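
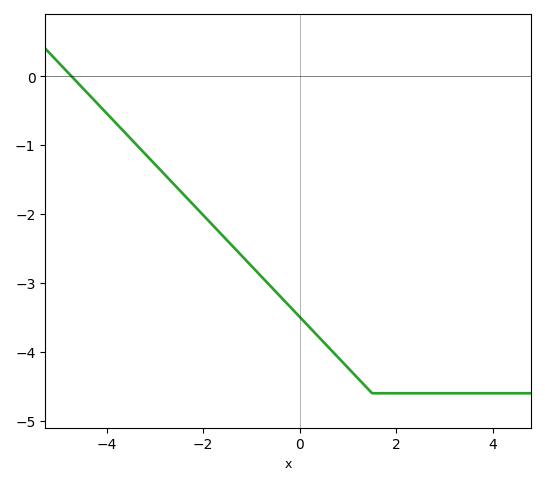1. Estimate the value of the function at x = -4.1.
-0.466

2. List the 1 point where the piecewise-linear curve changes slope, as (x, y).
(1.5, -4.6)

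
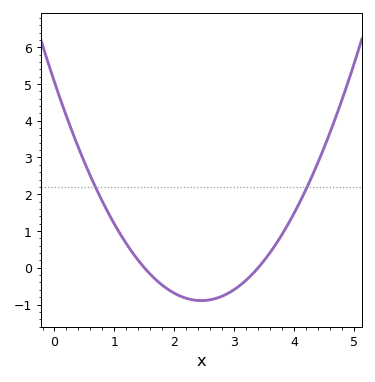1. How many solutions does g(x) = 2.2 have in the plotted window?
2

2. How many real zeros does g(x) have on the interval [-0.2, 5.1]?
2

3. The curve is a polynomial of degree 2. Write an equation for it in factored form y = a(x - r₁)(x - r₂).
y = 0.99(x - 1.5)(x - 3.4)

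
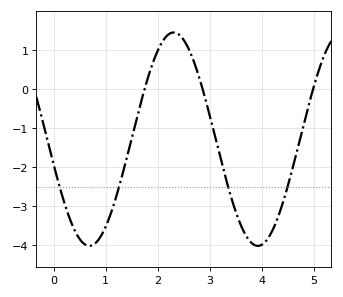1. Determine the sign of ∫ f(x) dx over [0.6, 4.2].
negative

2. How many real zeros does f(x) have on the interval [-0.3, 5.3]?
3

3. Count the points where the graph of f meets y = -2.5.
4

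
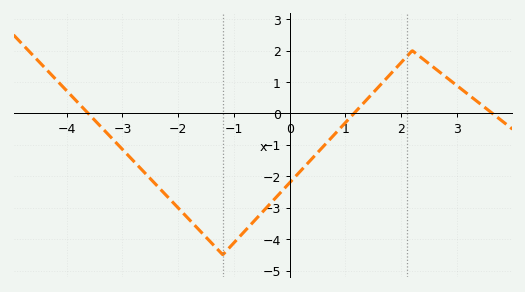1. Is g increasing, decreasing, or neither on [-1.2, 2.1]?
increasing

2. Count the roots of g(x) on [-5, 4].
3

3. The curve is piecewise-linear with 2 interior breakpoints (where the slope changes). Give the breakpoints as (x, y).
(-1.2, -4.5); (2.2, 2)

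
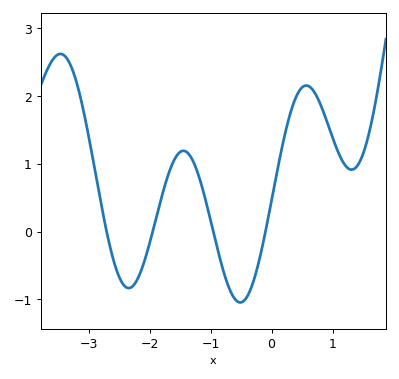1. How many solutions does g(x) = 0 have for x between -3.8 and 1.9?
4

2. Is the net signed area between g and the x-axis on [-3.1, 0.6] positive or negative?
positive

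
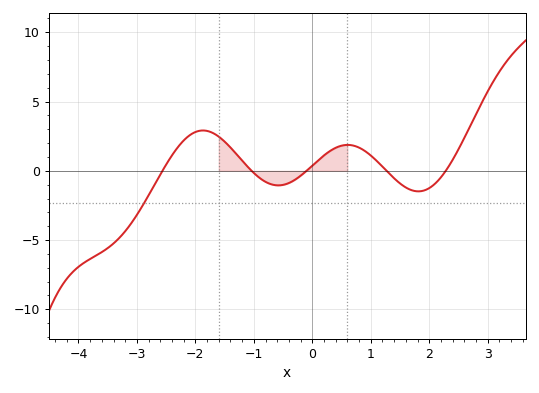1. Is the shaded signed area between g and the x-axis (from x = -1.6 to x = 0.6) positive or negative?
positive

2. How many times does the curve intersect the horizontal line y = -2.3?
1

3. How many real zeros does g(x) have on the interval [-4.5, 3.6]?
5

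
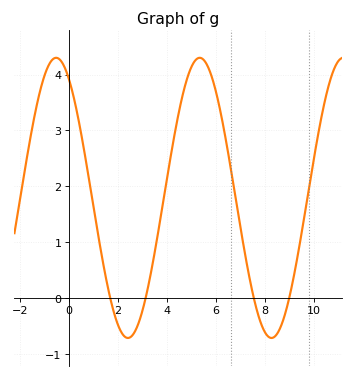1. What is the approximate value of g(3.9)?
1.86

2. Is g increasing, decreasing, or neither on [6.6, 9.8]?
neither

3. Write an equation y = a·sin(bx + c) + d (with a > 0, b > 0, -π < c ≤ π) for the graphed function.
y = 2.51sin(1.07x + 2.14) + 1.79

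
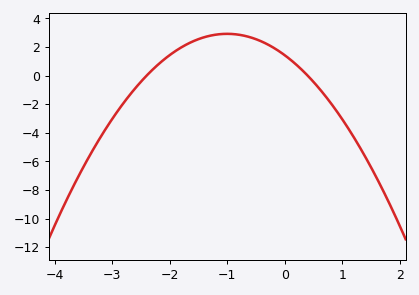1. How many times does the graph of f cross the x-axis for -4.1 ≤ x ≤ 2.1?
2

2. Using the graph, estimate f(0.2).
0.8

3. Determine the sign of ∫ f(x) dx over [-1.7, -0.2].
positive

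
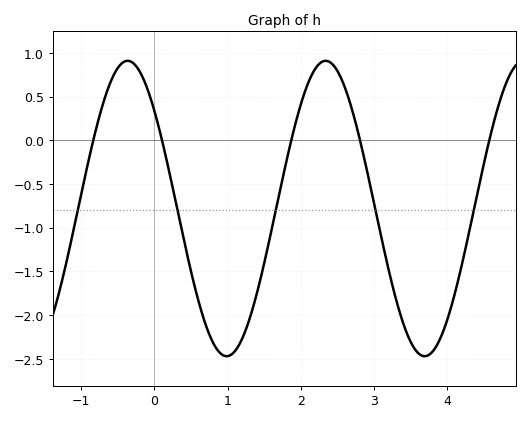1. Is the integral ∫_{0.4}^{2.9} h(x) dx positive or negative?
negative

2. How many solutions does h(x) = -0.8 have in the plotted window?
5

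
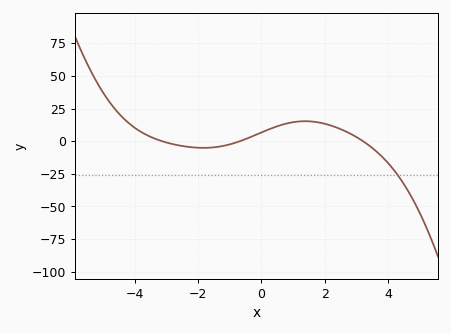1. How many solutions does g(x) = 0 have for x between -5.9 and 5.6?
3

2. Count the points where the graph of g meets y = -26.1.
1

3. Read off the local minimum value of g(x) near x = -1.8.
-5.08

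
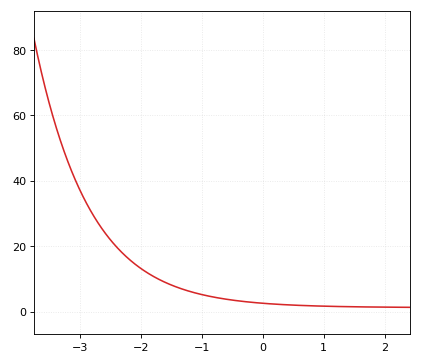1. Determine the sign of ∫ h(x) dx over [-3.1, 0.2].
positive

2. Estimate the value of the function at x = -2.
13.3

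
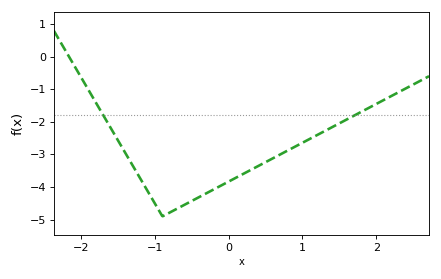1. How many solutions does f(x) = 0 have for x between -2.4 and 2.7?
1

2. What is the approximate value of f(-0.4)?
-4.3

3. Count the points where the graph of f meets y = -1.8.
2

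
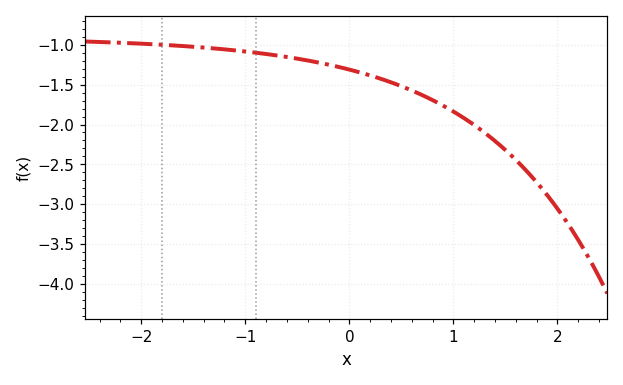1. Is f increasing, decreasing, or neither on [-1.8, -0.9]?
decreasing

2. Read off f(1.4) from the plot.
-2.2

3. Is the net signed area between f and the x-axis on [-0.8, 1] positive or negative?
negative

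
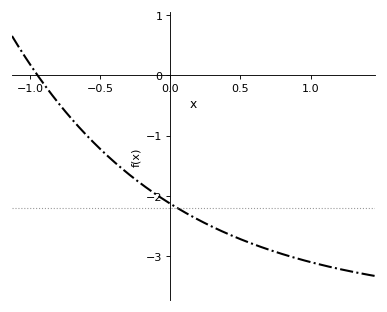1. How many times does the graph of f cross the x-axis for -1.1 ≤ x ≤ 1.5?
1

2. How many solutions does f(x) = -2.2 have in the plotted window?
1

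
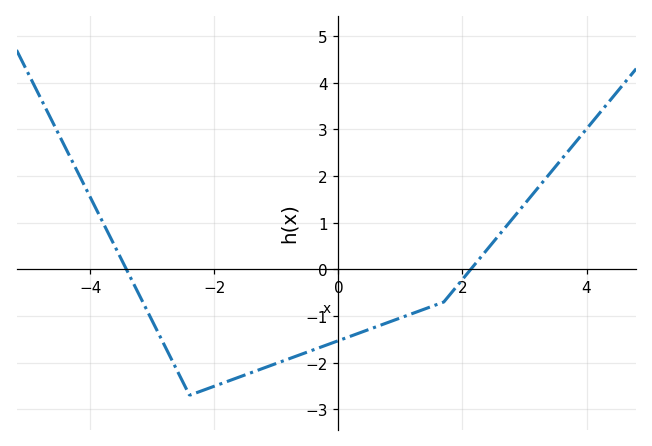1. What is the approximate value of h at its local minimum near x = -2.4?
-2.7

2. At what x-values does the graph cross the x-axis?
-3.42, 2.13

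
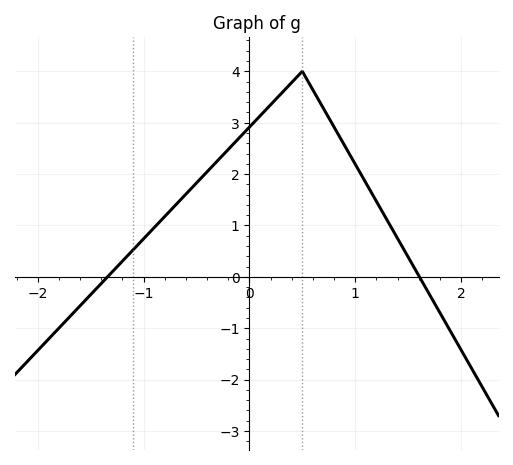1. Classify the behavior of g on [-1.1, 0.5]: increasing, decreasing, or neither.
increasing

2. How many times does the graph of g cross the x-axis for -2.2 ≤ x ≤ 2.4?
2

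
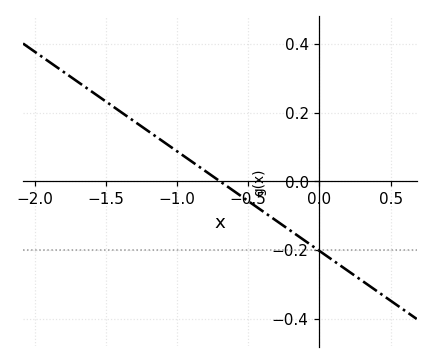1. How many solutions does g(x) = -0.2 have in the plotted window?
1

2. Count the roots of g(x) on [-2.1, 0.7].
1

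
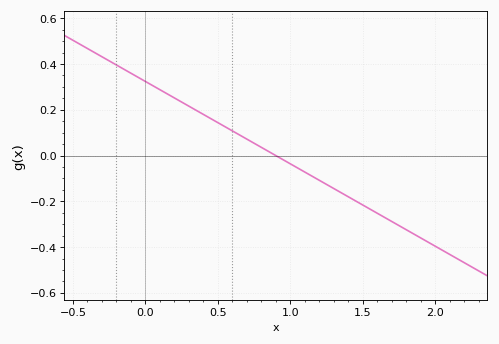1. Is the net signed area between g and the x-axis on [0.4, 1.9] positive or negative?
negative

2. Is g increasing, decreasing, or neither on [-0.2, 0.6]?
decreasing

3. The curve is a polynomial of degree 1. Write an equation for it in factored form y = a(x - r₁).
y = -0.36(x - 0.9)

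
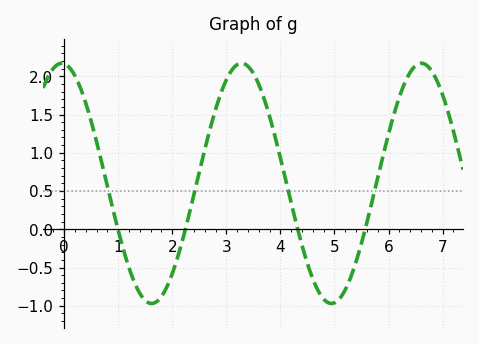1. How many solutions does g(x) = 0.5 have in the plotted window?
4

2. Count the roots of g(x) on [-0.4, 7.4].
4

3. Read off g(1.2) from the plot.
-0.5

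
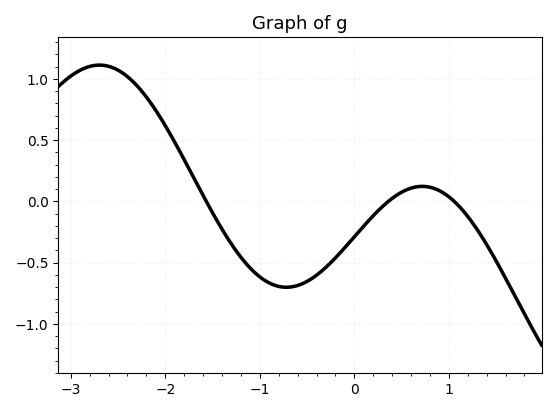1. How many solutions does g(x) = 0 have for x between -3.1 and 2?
3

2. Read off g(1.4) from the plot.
-0.35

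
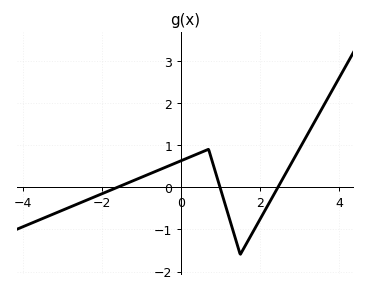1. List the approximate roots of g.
-1.6, 1, 2.4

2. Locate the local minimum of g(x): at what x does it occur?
1.6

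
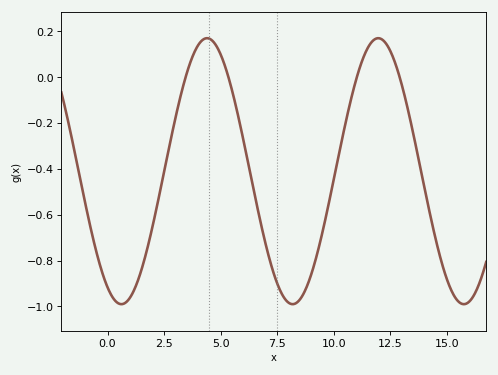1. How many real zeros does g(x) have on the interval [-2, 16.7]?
4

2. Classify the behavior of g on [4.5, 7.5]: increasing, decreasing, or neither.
decreasing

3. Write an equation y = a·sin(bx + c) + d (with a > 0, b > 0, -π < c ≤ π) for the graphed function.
y = 0.58sin(0.83x - 2.08) - 0.41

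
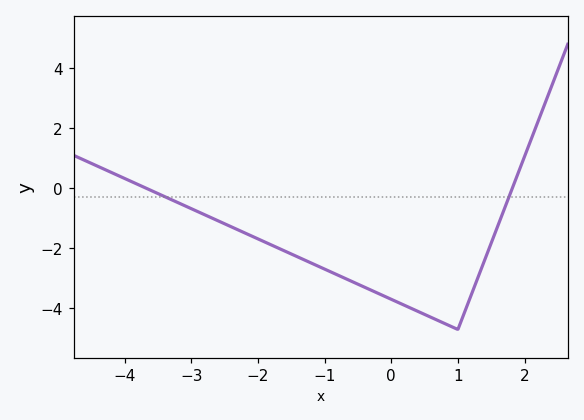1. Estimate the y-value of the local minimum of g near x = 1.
-4.7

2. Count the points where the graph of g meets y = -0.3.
2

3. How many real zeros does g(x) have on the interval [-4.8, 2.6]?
2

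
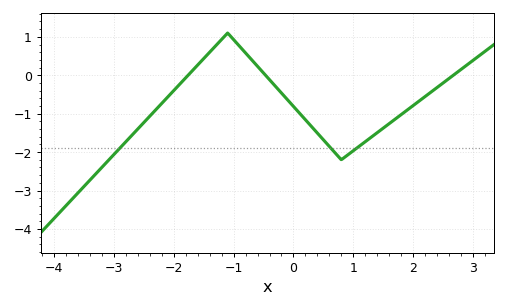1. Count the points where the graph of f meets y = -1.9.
3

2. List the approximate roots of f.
-1.8, -0.4, 2.6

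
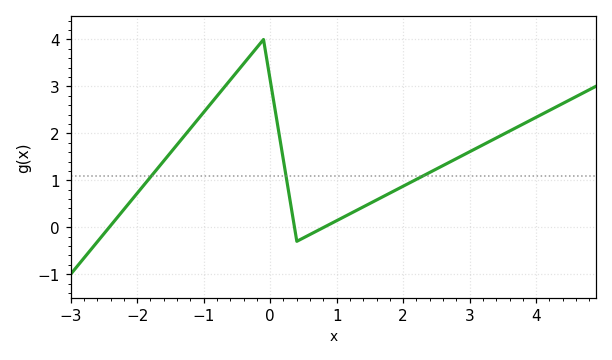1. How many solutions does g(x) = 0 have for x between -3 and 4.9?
3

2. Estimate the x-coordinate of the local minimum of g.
0.4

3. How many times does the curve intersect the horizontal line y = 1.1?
3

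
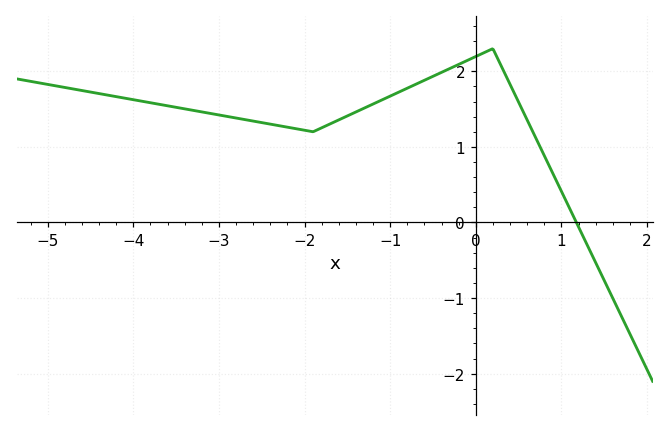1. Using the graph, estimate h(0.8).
0.9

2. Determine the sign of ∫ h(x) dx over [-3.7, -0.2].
positive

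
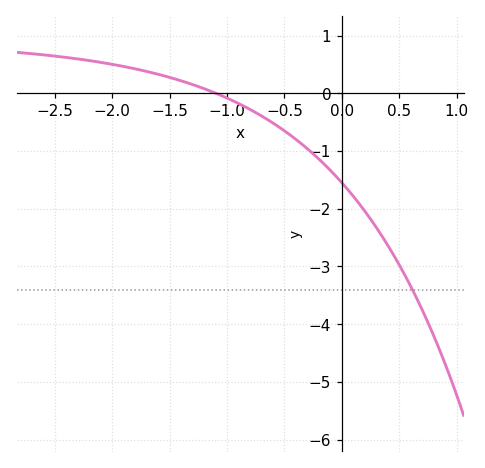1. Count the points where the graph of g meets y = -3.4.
1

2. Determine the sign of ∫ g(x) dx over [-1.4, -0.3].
negative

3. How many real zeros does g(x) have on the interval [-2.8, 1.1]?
1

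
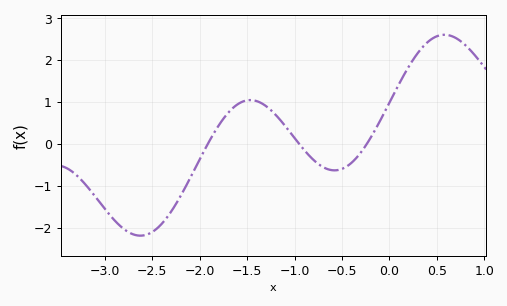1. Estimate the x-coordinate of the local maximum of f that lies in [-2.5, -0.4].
-1.47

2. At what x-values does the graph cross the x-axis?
-1.92, -0.951, -0.24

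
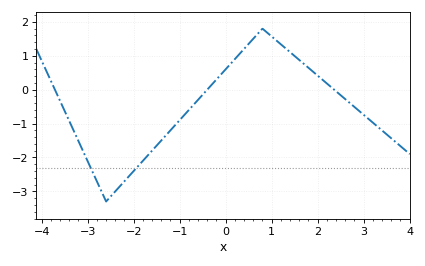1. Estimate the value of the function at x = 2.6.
-0.3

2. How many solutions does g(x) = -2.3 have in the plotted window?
2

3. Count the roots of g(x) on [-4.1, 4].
3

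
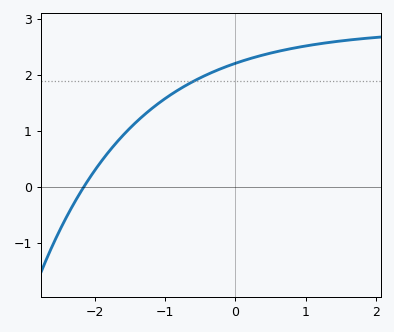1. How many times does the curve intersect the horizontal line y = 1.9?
1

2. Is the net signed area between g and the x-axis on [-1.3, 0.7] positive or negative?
positive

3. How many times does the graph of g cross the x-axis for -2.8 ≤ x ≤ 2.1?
1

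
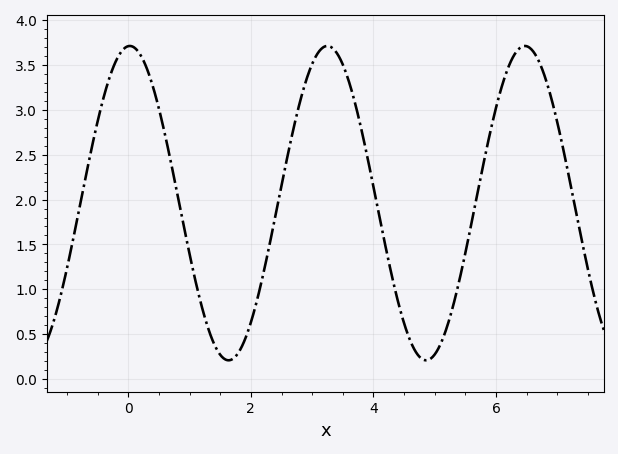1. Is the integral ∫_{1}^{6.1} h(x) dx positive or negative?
positive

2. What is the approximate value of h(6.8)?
3.35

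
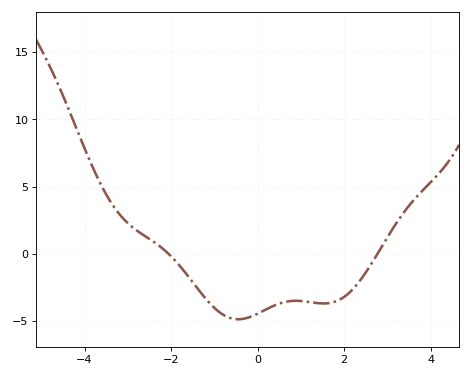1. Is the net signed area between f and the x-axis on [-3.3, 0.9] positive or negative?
negative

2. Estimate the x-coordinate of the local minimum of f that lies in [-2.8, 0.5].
-0.4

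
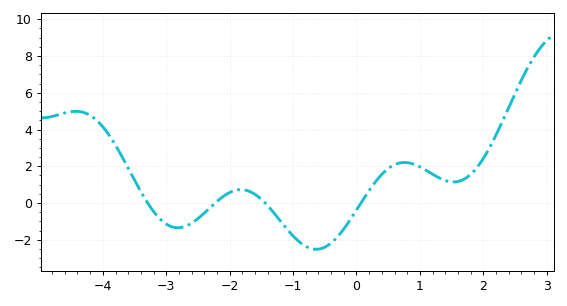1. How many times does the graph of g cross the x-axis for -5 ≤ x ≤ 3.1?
4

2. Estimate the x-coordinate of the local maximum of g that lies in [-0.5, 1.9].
0.756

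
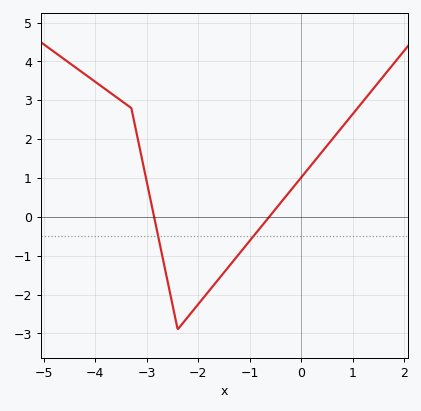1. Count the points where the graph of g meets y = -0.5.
2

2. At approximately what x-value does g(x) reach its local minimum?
-2.4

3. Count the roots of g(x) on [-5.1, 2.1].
2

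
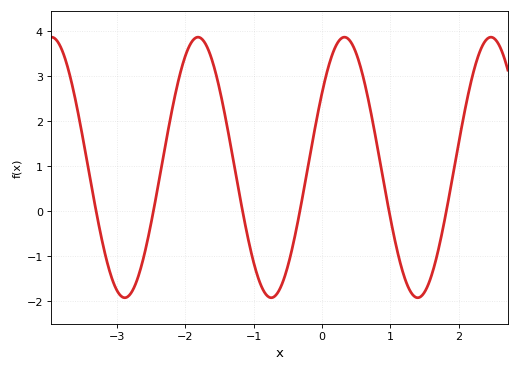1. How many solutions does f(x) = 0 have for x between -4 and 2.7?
6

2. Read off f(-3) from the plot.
-1.77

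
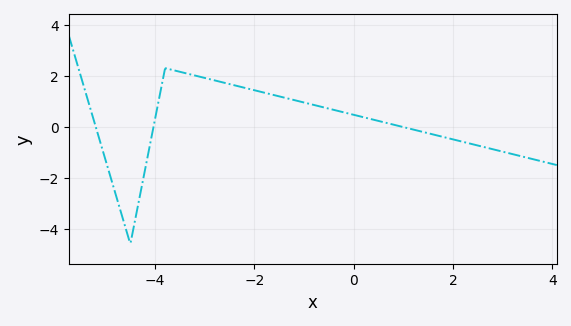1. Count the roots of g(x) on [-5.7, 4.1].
3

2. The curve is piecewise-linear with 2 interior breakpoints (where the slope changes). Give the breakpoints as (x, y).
(-4.5, -4.6); (-3.8, 2.3)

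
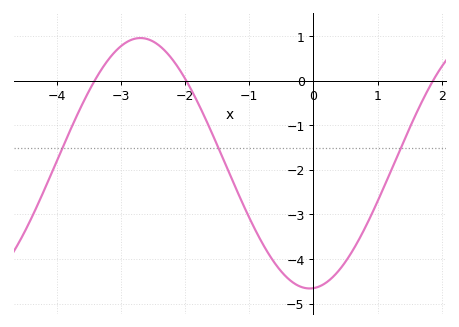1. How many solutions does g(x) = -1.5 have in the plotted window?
3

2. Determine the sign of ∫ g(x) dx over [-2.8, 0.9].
negative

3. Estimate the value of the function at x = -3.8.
-1.1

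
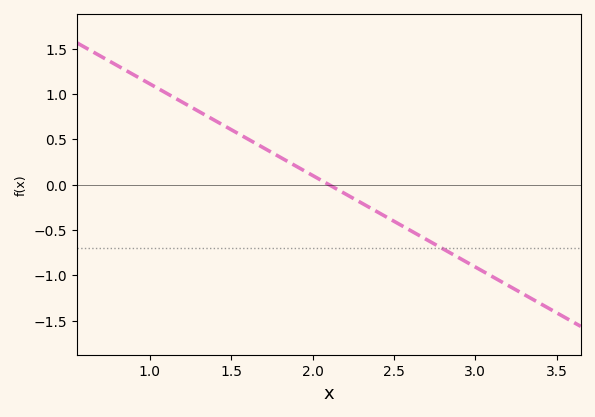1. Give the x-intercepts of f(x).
2.1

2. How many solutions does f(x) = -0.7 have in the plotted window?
1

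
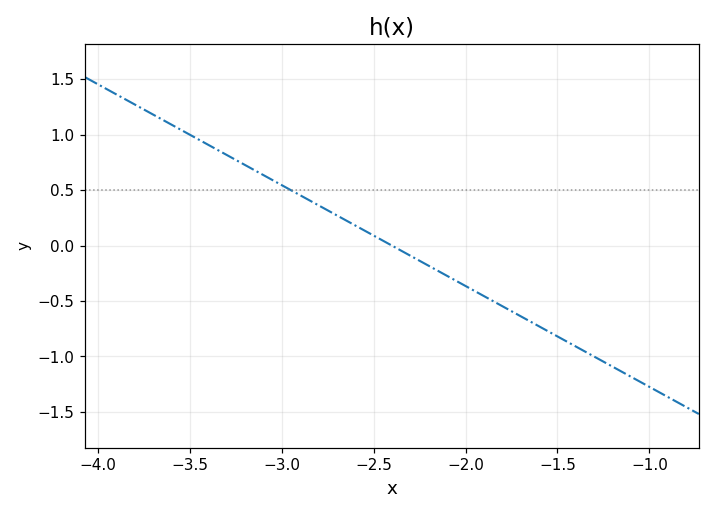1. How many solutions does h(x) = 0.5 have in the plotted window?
1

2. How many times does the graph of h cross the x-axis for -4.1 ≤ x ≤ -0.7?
1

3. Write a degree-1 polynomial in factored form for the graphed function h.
y = -0.91(x + 2.4)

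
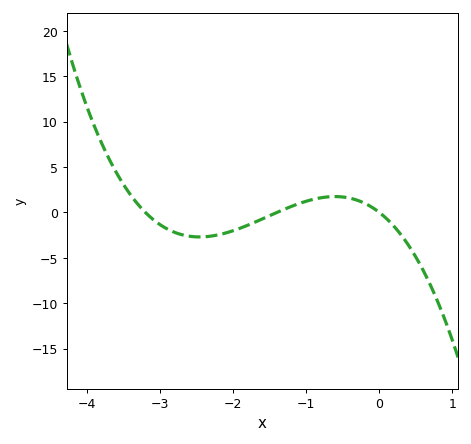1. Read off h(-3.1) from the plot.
-0.738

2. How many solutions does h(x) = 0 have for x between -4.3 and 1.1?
3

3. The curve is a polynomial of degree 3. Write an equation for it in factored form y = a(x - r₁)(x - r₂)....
y = -1.4(x + 3.2)(x + 1.4)(x - 0)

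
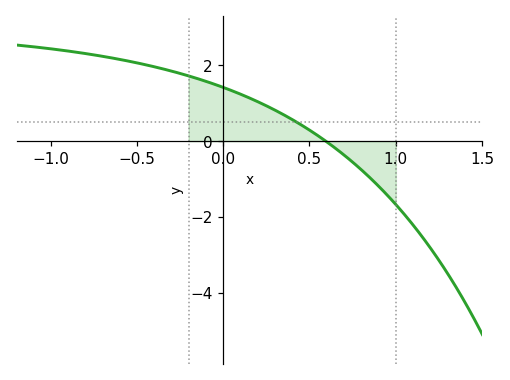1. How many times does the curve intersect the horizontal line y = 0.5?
1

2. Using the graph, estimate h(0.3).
0.819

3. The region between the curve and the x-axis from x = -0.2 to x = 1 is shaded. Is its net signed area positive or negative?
positive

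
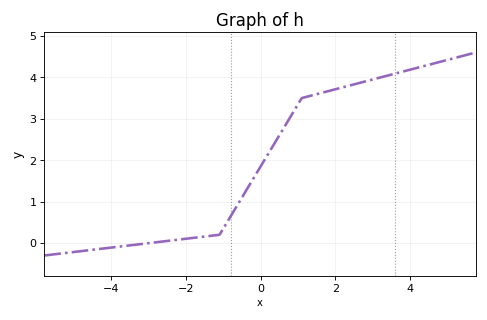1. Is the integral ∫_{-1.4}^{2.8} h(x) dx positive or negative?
positive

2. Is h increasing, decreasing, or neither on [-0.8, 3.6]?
increasing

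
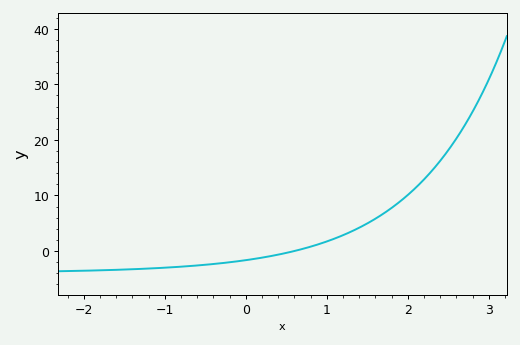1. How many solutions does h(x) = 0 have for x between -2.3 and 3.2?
1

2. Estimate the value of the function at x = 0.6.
0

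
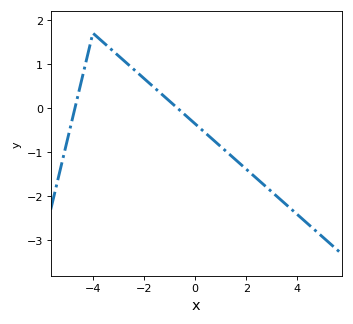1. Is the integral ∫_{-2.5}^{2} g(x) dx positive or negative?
negative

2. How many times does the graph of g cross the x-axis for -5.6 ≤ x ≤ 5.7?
2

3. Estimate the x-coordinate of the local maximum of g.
-4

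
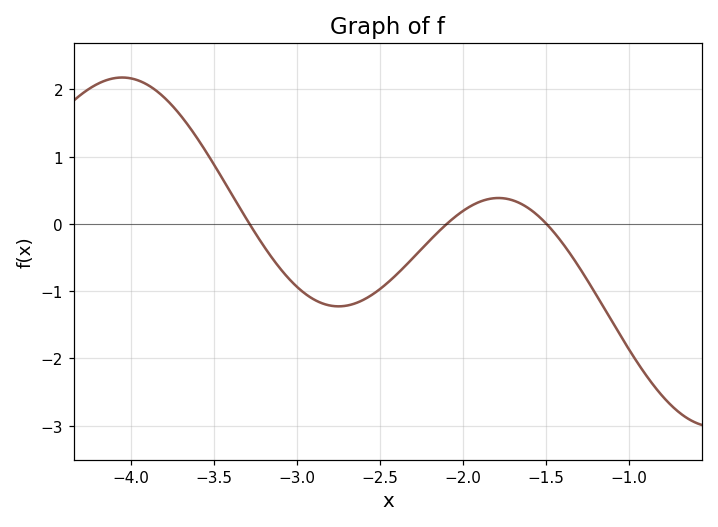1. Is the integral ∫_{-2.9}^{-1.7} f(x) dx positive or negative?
negative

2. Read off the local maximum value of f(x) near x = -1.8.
0.4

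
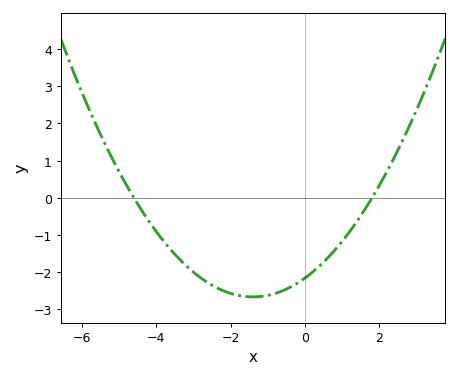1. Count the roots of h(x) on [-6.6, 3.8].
2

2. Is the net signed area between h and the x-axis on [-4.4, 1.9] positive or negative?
negative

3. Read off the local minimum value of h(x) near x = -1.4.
-2.66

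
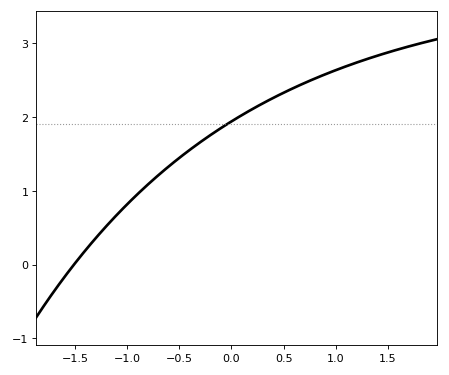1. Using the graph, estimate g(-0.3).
1.7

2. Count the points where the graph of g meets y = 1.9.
1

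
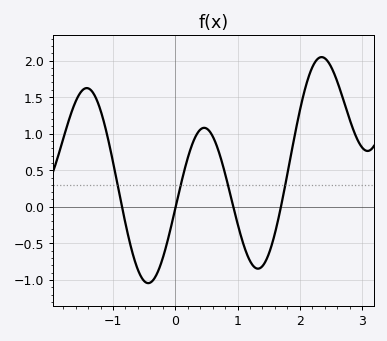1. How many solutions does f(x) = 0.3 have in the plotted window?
4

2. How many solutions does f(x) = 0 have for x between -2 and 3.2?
4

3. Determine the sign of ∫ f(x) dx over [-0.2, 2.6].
positive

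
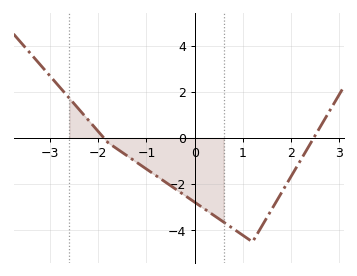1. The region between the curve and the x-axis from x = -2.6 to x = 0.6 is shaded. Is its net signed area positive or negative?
negative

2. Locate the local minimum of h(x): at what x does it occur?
1.2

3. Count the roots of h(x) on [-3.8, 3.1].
2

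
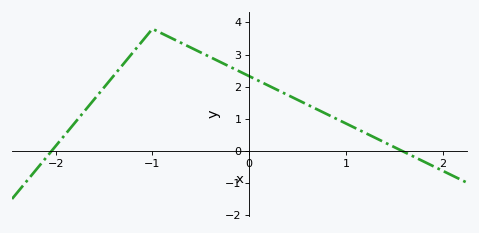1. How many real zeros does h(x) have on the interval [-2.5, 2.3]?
2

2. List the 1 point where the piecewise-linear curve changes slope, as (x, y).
(-1, 3.8)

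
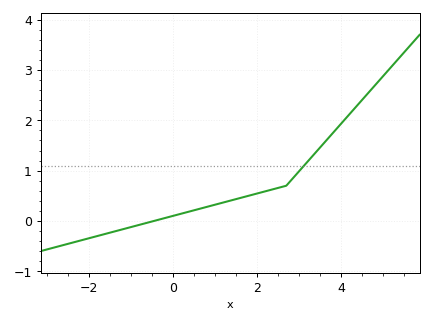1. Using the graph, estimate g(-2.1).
-0.368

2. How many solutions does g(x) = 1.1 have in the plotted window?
1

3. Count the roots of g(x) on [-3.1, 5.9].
1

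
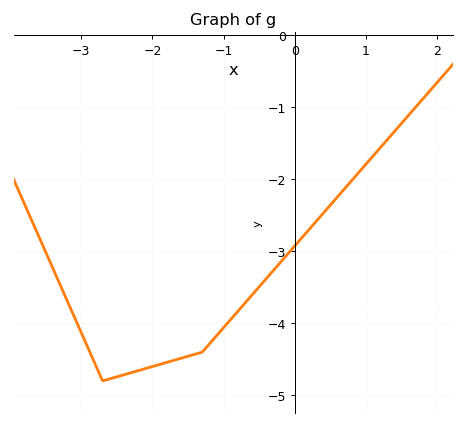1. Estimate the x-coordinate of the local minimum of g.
-2.7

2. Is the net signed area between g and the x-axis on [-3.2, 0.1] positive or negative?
negative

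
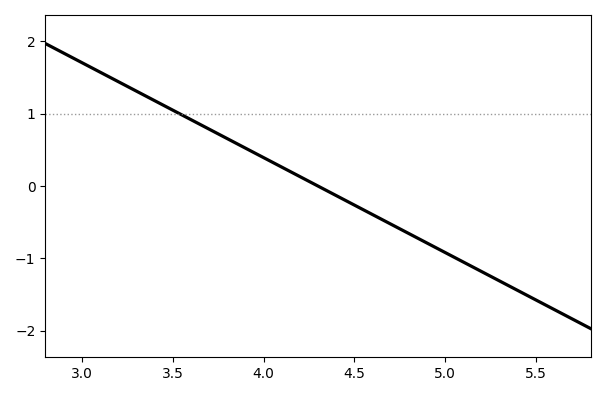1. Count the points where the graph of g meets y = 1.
1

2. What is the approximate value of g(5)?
-0.917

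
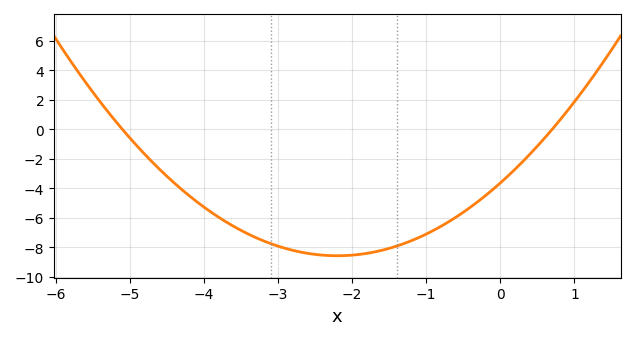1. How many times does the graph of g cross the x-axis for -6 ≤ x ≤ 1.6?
2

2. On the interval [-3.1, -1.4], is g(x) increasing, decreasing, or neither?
neither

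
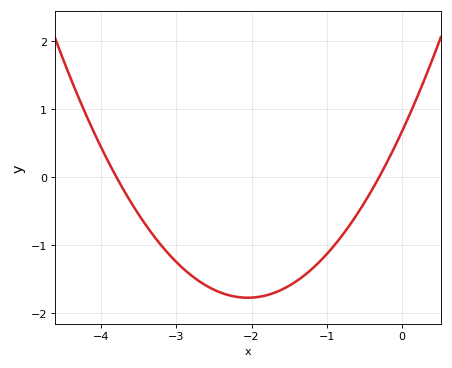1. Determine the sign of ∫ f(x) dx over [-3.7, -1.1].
negative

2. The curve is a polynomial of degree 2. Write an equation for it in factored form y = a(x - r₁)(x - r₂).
y = 0.58(x + 3.8)(x + 0.3)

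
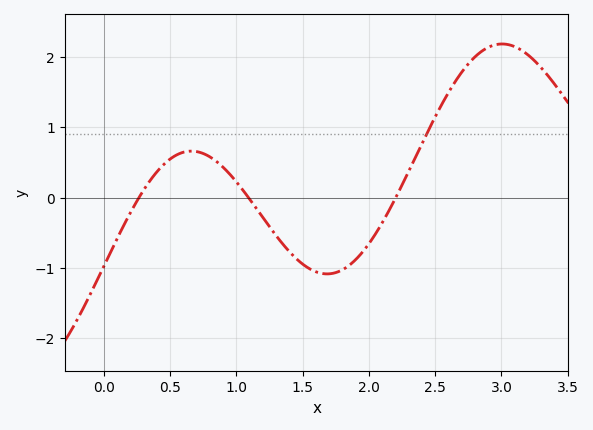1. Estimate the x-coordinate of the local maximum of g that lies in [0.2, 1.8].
0.661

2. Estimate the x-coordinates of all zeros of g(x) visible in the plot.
0.265, 1.09, 2.2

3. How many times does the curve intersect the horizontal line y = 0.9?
1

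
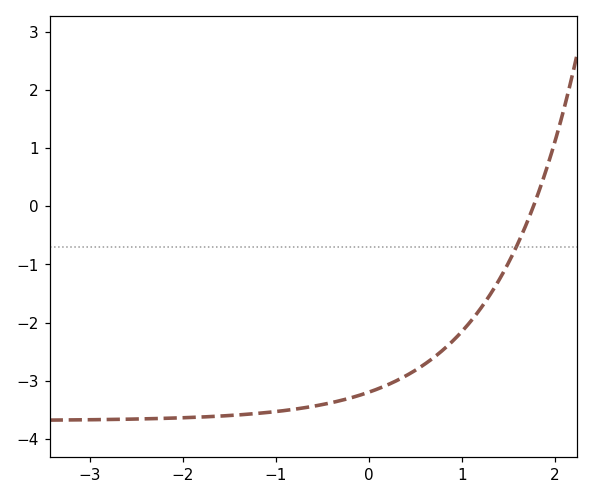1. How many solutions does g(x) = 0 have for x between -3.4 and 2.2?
1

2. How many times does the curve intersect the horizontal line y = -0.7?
1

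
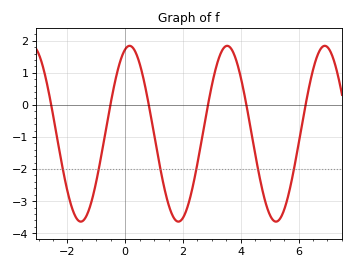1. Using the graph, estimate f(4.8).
-2.9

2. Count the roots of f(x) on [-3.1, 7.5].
6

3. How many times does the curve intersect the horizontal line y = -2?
6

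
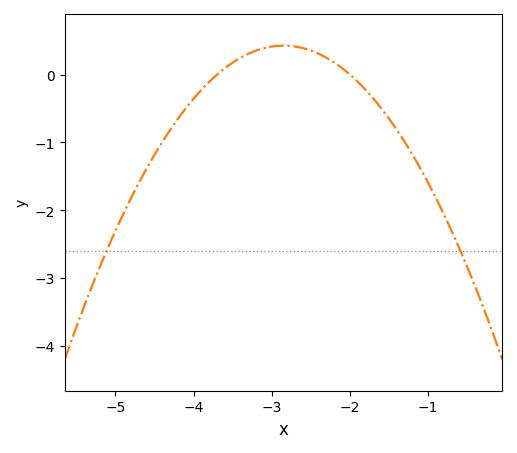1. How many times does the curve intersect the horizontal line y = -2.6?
2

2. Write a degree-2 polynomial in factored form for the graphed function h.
y = -0.59(x + 3.7)(x + 2)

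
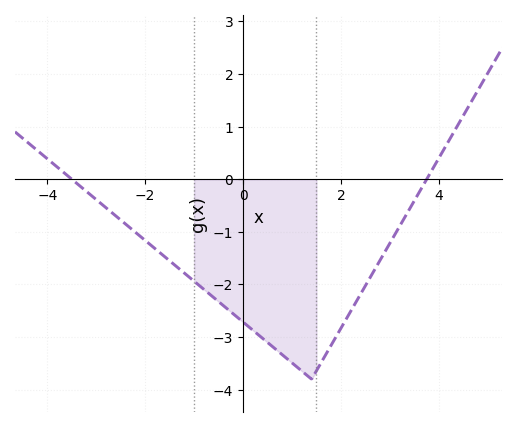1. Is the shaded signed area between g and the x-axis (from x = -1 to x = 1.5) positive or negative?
negative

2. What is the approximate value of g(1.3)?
-3.7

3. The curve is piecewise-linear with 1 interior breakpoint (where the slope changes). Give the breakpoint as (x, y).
(1.4, -3.8)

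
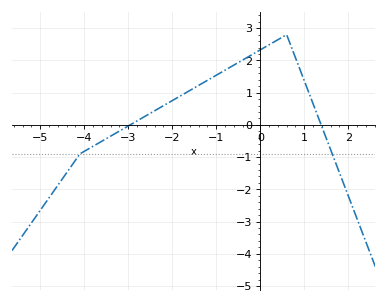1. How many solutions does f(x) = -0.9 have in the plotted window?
2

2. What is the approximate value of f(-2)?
0.8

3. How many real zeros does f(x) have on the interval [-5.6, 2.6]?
2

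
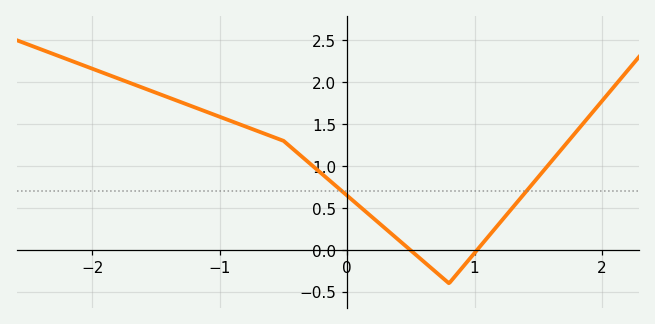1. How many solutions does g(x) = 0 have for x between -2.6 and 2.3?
2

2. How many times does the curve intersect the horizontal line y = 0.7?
2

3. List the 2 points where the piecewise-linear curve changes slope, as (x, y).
(-0.5, 1.3); (0.8, -0.4)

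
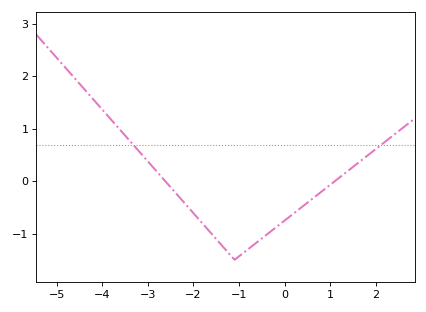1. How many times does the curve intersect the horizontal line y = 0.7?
2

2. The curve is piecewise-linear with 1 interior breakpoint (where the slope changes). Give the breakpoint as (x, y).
(-1.1, -1.5)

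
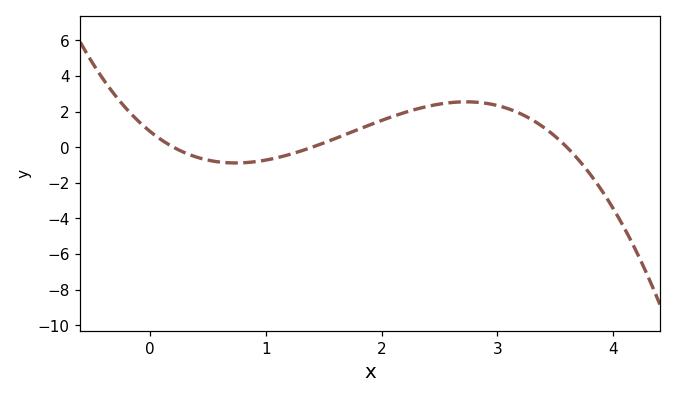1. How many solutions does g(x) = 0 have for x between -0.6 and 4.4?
3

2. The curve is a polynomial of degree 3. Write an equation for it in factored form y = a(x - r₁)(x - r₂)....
y = -0.87(x - 0.2)(x - 1.4)(x - 3.6)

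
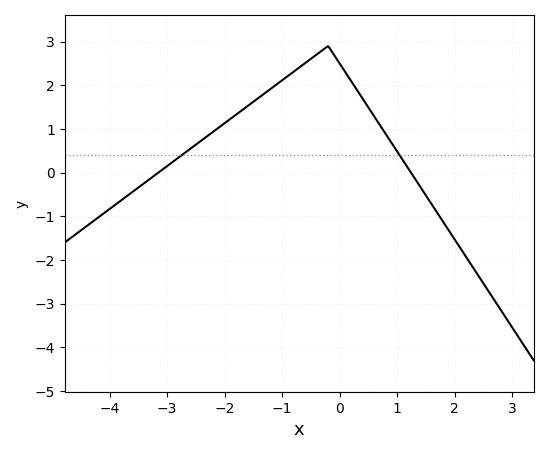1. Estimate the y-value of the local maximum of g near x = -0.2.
2.9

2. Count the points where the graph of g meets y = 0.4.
2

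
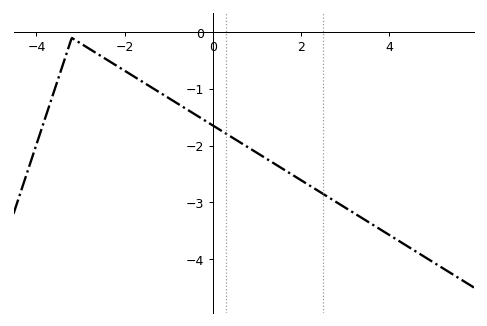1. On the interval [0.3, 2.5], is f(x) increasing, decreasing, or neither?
decreasing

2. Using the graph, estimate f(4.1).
-3.6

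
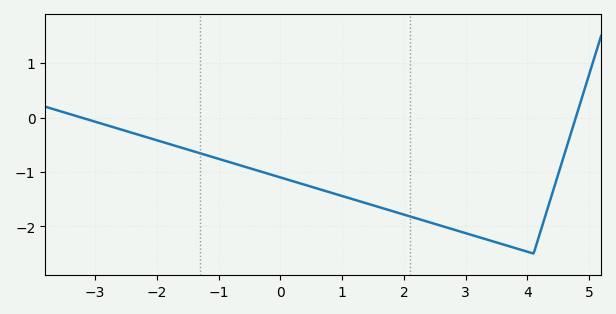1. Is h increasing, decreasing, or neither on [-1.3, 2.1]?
decreasing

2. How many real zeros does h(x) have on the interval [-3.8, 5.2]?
2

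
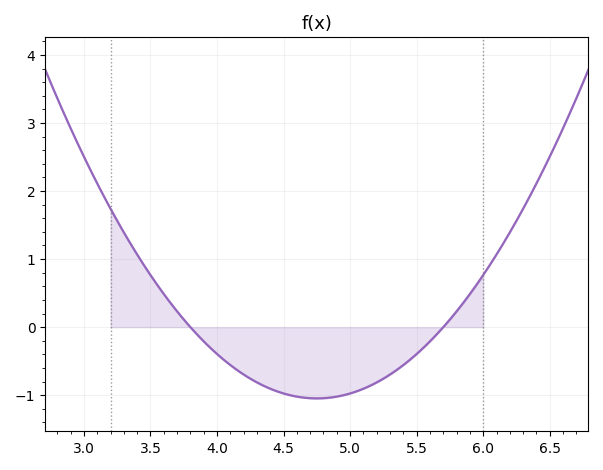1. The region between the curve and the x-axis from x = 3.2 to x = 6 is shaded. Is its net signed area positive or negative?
negative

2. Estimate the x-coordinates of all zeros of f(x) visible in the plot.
3.8, 5.7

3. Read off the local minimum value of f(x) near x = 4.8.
-1.05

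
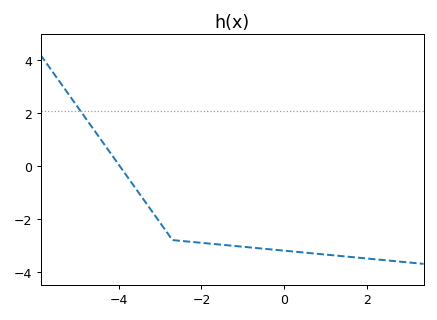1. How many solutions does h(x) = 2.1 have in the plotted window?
1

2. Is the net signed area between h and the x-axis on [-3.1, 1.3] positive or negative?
negative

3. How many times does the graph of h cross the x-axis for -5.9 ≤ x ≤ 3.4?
1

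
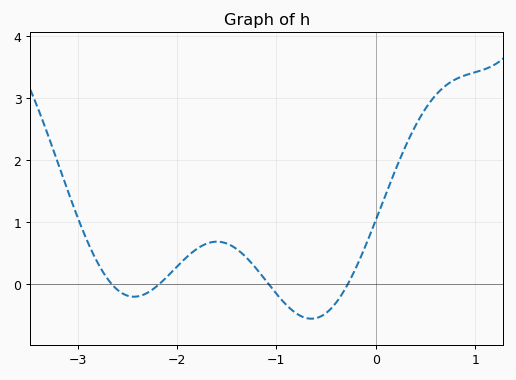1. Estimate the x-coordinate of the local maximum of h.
-1.6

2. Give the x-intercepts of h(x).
-2.66, -2.17, -1.08, -0.279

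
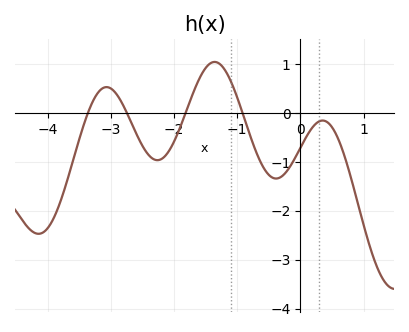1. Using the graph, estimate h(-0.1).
-1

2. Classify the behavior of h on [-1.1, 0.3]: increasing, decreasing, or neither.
neither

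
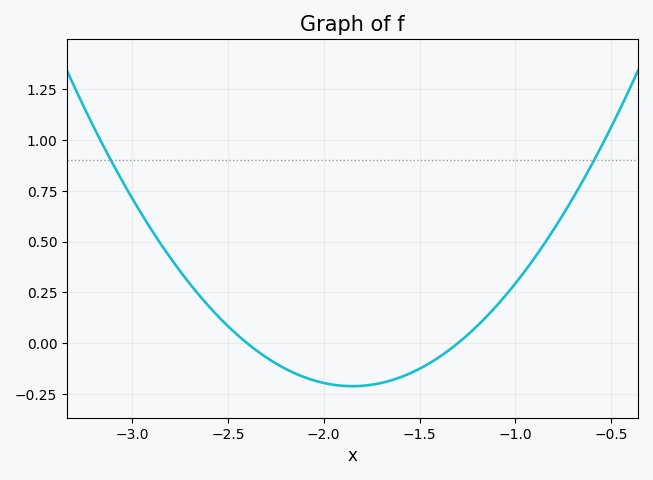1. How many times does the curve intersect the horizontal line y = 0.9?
2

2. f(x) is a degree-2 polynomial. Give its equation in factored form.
y = 0.7(x + 2.4)(x + 1.3)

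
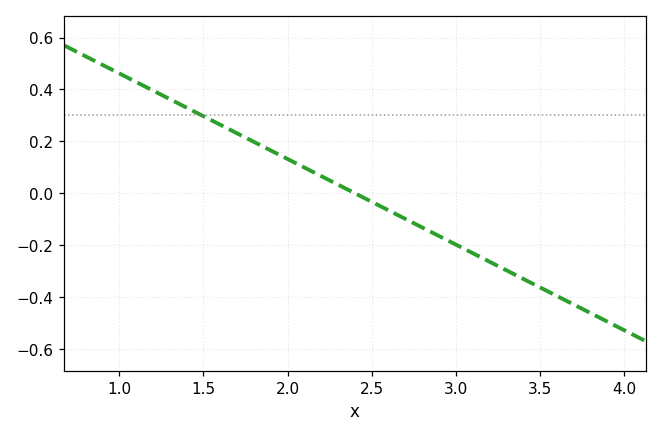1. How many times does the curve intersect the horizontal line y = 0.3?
1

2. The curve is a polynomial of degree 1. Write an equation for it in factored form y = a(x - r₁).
y = -0.33(x - 2.4)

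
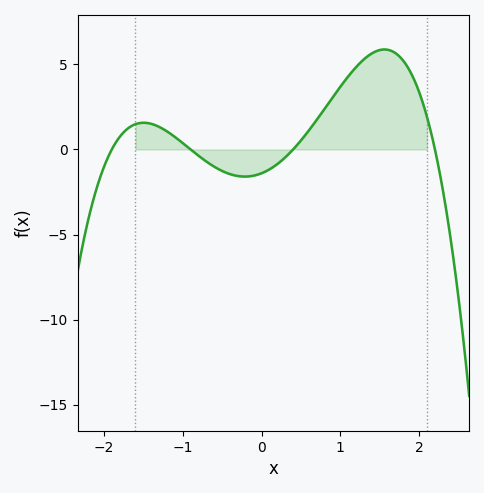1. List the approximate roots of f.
-1.9, -0.9, 0.4, 2.2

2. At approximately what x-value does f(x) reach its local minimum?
-0.2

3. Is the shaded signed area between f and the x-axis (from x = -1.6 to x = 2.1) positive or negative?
positive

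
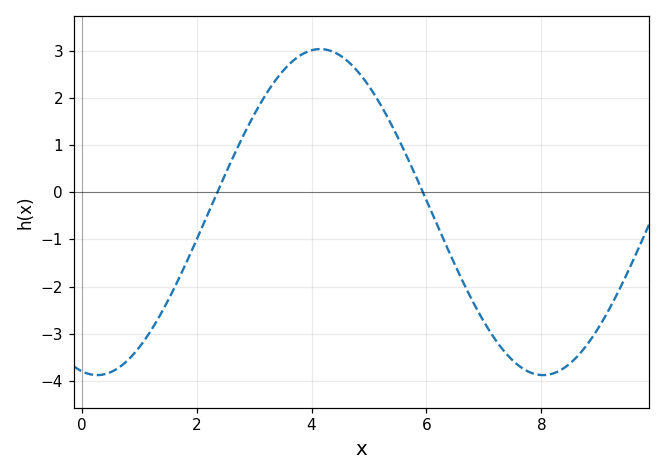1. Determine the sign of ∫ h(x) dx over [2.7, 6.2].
positive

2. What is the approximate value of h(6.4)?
-1.3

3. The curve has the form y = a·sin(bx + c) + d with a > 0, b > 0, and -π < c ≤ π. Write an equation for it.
y = 3.46sin(0.81x - 1.8) - 0.42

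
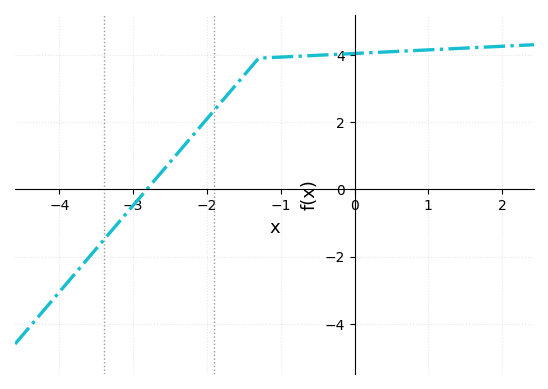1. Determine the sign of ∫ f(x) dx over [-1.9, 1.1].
positive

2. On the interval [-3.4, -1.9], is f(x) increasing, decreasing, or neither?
increasing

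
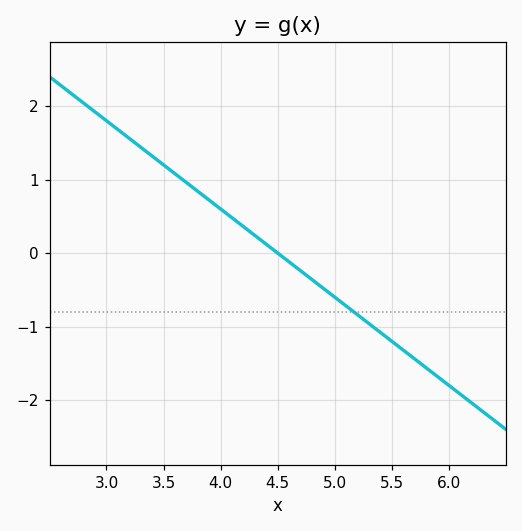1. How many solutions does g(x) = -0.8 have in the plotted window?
1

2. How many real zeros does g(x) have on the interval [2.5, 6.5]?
1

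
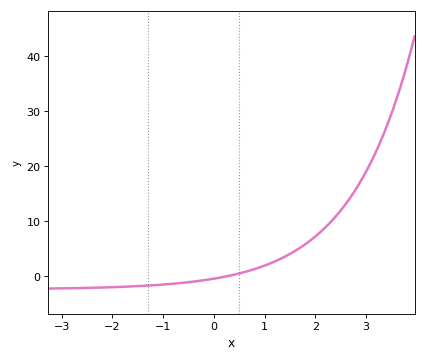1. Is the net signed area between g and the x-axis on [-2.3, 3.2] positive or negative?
positive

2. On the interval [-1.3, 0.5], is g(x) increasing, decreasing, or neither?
increasing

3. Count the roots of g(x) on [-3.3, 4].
1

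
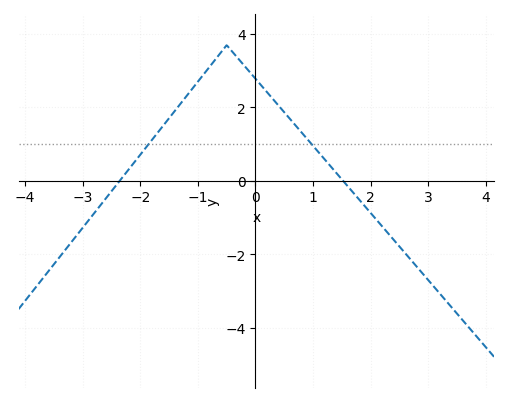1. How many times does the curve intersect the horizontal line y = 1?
2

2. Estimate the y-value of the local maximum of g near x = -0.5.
3.7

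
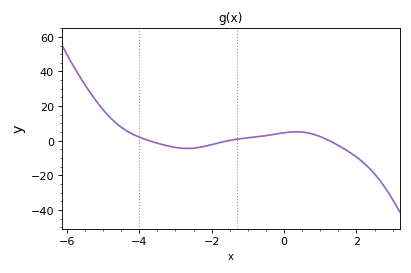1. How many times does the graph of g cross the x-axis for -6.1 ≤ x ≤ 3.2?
3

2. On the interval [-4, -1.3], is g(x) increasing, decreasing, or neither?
neither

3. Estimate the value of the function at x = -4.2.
4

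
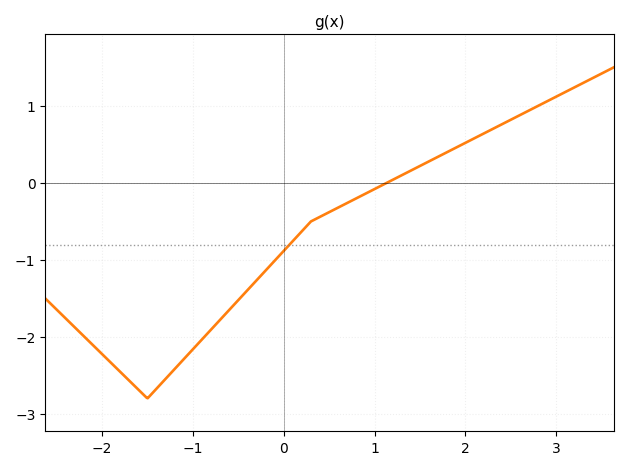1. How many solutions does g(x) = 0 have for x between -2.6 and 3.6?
1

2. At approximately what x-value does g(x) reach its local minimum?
-1.5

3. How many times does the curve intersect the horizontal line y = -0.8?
1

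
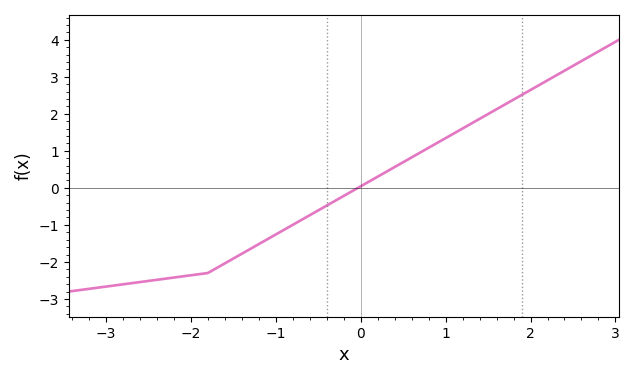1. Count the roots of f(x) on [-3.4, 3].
1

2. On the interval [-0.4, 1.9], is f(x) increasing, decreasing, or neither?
increasing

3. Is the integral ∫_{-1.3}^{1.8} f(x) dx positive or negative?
positive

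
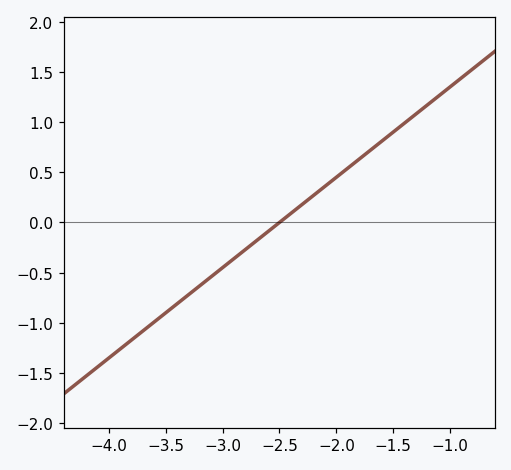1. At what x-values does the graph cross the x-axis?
-2.5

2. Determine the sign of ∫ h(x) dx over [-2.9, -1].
positive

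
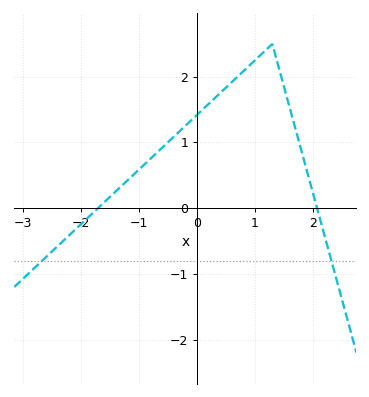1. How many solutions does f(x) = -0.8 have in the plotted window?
2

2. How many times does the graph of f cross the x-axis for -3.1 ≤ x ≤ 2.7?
2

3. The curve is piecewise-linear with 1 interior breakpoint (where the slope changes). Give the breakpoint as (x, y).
(1.3, 2.5)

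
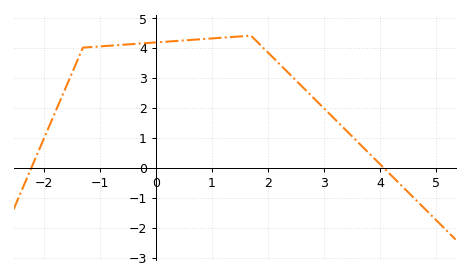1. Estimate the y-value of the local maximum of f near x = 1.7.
4.4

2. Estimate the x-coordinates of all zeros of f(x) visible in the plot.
-2.22, 4.06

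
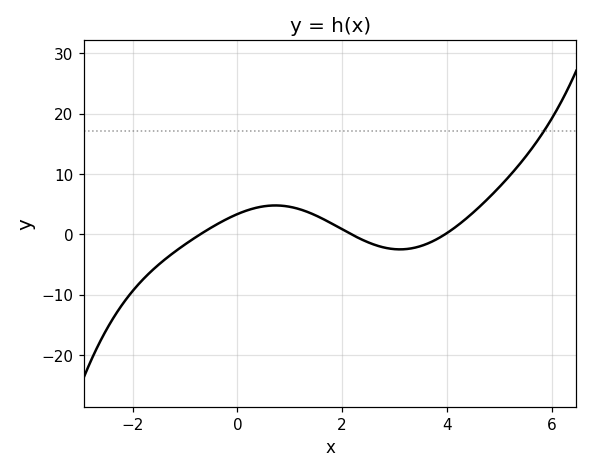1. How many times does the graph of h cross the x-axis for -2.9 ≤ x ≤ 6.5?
3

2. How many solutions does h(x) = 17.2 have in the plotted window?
1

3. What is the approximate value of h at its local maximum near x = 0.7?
4.8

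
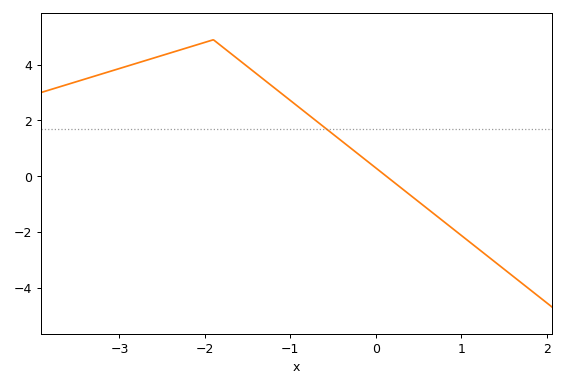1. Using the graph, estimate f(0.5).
-0.914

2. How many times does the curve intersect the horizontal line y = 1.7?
1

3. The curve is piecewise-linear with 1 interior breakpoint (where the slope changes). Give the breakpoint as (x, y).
(-1.9, 4.9)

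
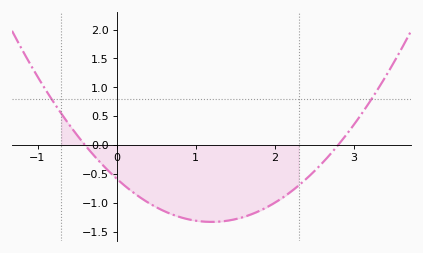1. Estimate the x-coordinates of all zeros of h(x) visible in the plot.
-0.4, 2.8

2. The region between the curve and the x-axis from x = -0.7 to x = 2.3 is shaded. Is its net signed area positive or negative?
negative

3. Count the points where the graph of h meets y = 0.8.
2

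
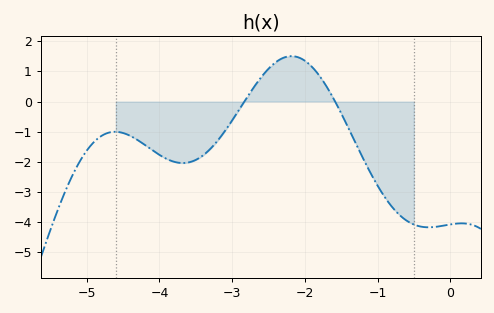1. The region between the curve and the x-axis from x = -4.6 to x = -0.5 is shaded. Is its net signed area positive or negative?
negative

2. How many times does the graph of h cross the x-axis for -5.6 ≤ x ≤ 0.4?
2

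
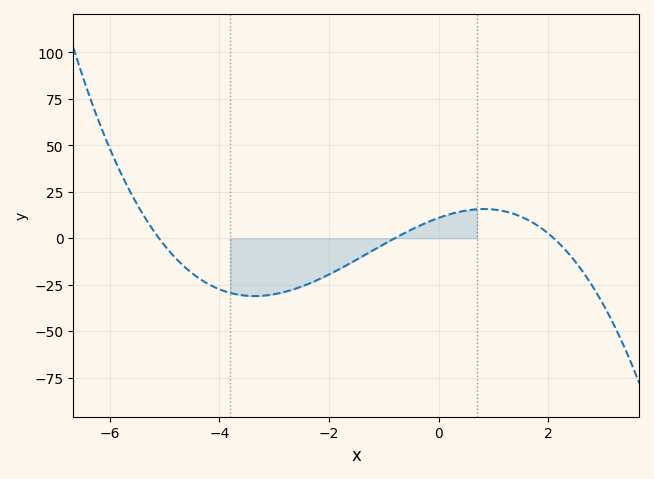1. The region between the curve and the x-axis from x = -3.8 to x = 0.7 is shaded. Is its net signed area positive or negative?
negative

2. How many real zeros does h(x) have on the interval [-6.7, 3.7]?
3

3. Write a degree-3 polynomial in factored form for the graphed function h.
y = -1.28(x + 5.1)(x + 0.8)(x - 2.1)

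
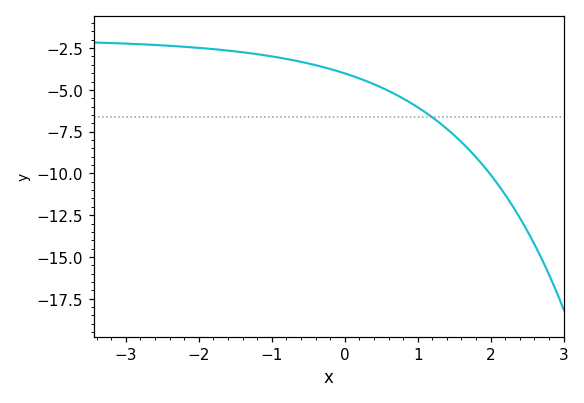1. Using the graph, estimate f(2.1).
-10.7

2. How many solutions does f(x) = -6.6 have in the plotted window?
1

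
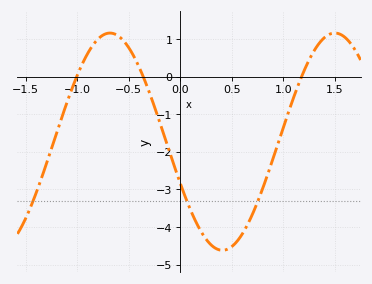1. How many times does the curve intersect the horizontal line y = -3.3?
3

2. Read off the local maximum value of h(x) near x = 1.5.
1.2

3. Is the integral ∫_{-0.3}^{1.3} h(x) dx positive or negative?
negative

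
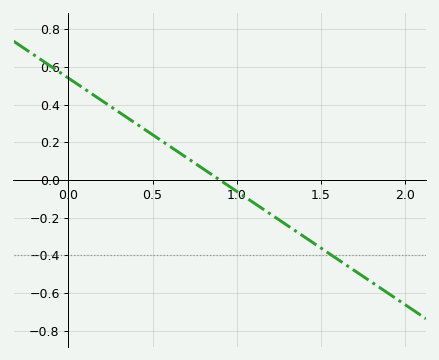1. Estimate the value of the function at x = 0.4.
0.3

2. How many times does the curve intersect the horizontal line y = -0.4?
1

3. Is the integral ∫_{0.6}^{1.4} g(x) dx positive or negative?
negative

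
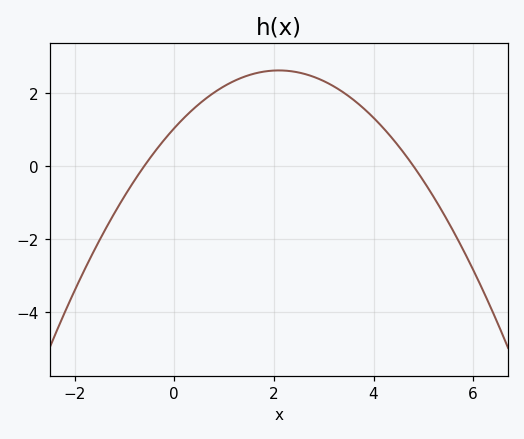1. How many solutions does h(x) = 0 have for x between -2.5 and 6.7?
2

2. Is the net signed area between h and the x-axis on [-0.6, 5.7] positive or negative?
positive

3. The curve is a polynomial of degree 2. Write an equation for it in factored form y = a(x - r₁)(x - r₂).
y = -0.36(x + 0.6)(x - 4.8)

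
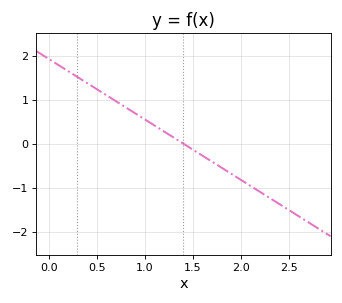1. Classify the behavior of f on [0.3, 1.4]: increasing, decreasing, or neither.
decreasing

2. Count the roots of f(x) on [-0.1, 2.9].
1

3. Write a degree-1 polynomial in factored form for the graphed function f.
y = -1.38(x - 1.4)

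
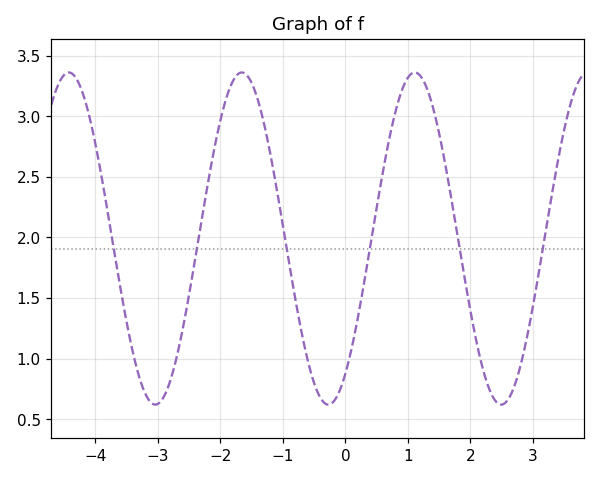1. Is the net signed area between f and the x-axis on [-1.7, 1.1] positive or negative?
positive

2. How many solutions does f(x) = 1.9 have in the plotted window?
6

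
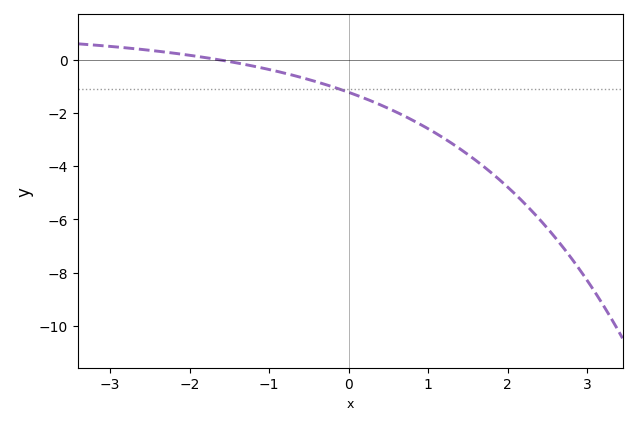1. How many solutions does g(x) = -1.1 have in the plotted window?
1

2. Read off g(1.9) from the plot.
-4.52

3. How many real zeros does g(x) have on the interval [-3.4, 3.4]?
1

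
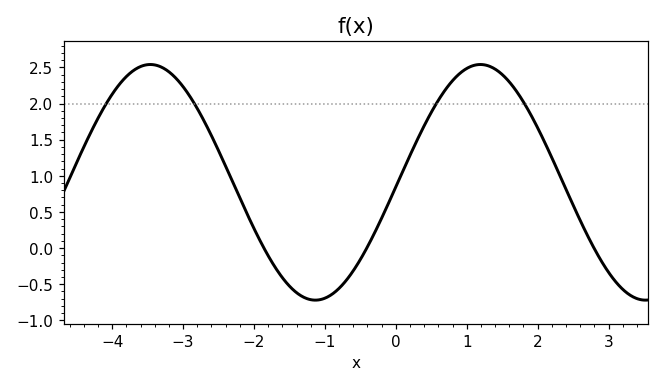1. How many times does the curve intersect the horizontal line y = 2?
4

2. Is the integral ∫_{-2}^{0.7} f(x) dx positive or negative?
positive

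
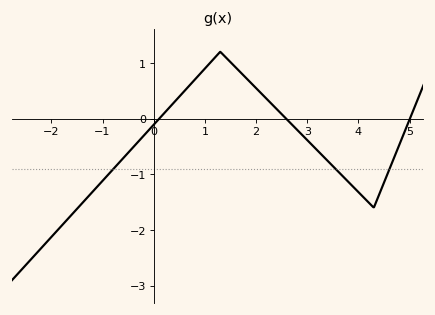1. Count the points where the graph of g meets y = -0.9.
3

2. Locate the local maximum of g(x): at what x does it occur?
1.2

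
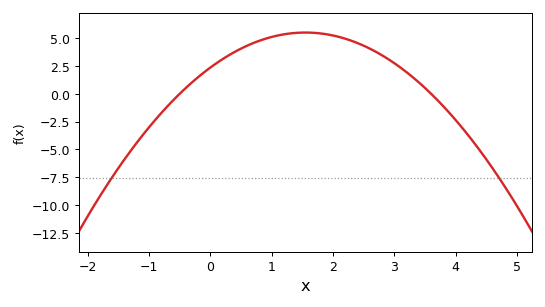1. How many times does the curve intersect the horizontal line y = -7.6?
2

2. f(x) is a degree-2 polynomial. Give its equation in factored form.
y = -1.31(x + 0.5)(x - 3.6)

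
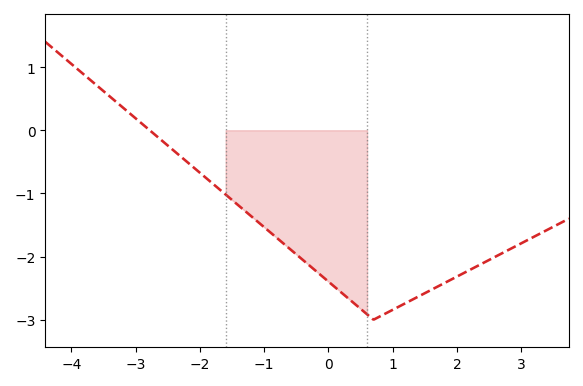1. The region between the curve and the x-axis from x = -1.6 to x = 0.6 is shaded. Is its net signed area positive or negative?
negative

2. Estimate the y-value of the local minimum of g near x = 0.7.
-3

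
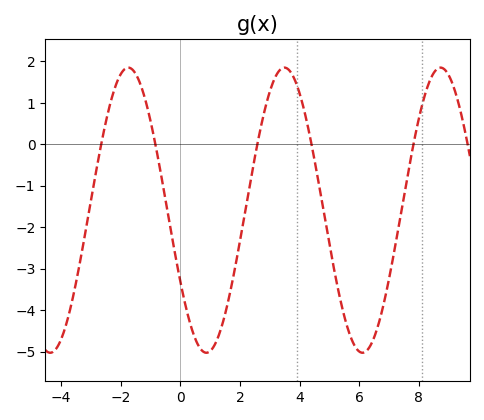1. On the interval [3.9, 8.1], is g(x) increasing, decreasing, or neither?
neither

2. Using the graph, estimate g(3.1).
1.47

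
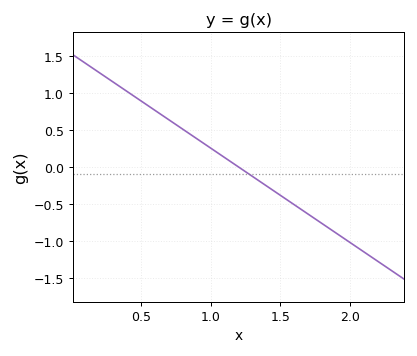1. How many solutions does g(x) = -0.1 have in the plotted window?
1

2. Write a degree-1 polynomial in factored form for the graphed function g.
y = -1.28(x - 1.2)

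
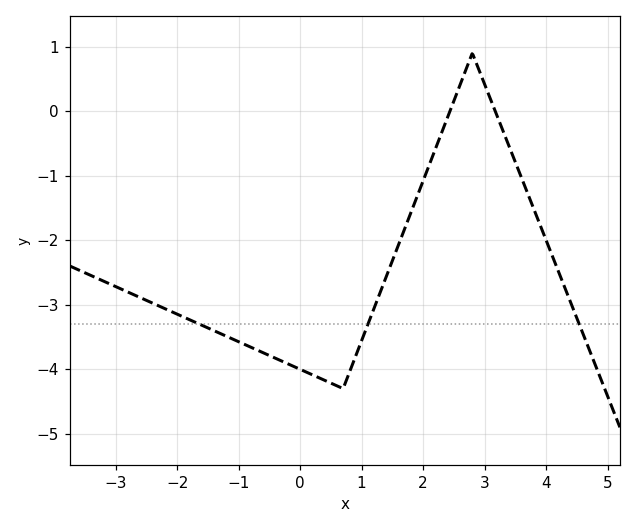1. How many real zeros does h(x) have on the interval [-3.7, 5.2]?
2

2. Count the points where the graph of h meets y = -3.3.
3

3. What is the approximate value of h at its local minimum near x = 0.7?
-4.3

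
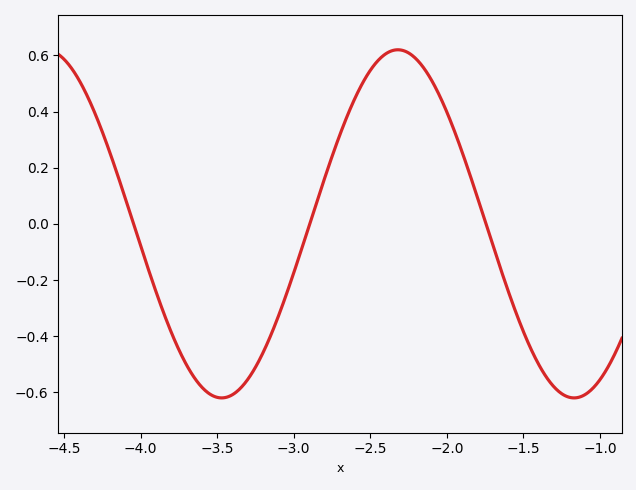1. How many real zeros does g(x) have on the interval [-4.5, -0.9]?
3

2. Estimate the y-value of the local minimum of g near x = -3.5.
-0.62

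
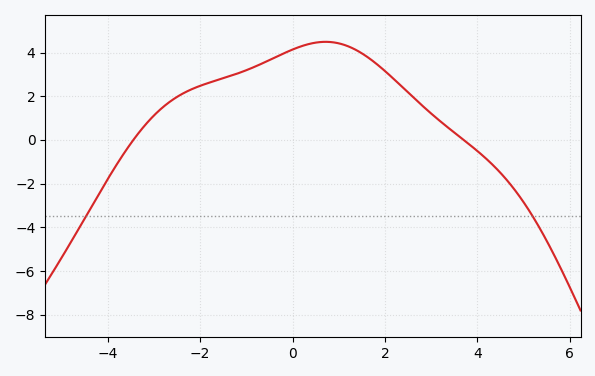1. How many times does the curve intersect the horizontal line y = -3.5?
2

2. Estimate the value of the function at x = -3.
1.12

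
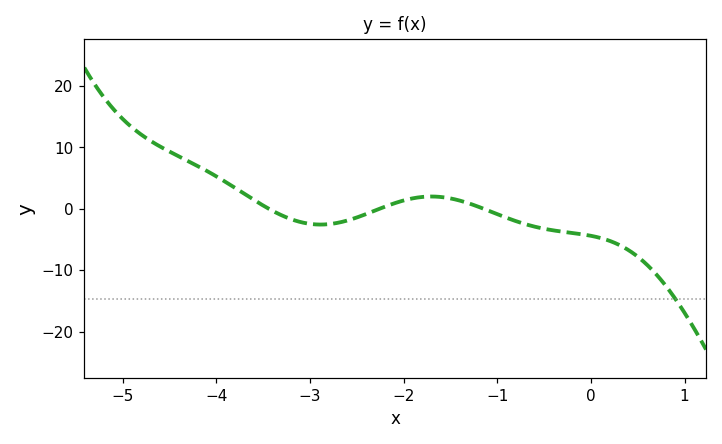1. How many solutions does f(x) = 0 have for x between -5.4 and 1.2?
3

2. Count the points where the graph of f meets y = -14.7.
1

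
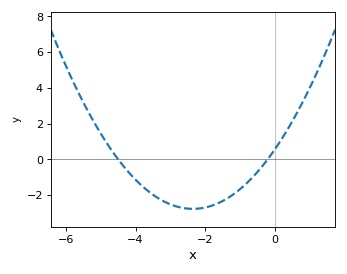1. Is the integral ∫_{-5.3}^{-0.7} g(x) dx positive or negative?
negative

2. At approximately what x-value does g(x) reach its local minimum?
-2.4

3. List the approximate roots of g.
-4.4, -0.2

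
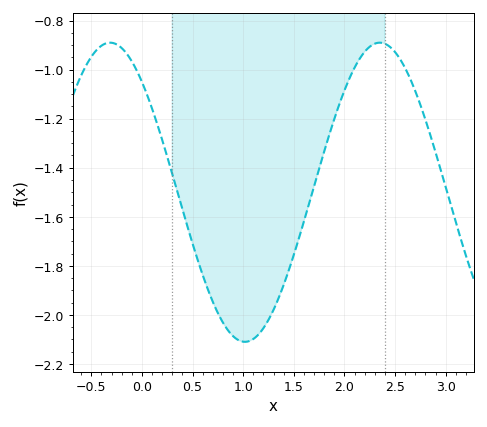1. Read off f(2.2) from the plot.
-0.92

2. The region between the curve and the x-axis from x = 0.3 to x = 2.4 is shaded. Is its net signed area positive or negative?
negative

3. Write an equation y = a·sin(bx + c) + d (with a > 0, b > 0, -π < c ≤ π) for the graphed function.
y = 0.61sin(2.4x + 2.3) - 1.5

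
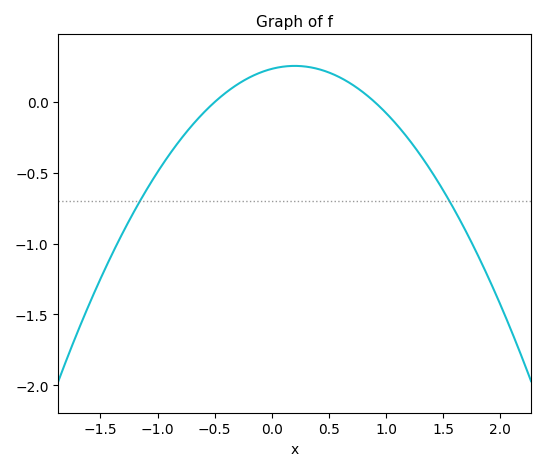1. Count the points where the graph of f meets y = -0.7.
2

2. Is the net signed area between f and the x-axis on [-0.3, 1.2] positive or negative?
positive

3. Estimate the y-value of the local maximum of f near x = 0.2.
0.255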